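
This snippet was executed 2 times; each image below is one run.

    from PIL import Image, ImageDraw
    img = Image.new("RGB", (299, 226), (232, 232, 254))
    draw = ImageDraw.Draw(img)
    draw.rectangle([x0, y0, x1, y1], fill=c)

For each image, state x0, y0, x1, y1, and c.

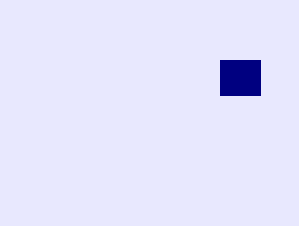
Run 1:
x0 = 220; y0 = 60; x1 = 260; y1 = 95; c = 'navy'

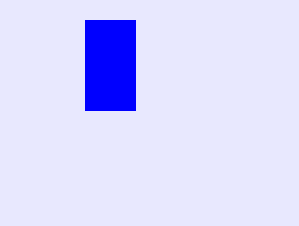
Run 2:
x0 = 85; y0 = 20; x1 = 135; y1 = 110; c = 'blue'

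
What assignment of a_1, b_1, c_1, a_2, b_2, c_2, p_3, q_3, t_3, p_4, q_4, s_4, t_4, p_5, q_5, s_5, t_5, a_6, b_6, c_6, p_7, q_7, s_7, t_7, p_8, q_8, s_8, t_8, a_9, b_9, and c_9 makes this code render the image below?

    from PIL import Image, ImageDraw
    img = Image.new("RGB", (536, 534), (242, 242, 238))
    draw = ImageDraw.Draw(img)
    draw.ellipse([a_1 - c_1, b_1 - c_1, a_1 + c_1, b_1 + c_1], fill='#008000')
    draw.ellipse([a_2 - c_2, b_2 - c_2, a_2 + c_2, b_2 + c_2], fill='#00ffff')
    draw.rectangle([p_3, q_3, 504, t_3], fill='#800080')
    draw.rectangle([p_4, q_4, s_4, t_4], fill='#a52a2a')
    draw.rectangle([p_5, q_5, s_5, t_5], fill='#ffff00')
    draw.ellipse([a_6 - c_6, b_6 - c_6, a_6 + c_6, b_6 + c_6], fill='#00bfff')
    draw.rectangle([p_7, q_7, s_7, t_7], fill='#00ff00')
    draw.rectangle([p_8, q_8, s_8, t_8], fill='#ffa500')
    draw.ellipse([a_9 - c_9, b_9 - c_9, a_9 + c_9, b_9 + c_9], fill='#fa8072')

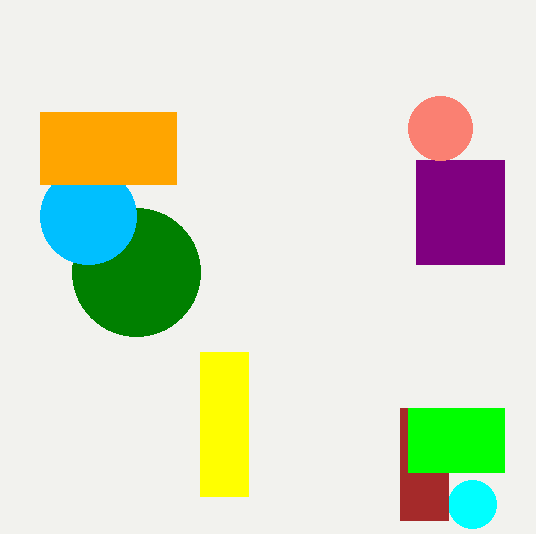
a_1 = 136, b_1 = 272, c_1 = 64, a_2 = 472, b_2 = 504, c_2 = 24, p_3 = 416, q_3 = 160, t_3 = 264, p_4 = 400, q_4 = 408, s_4 = 448, t_4 = 520, p_5 = 200, q_5 = 352, s_5 = 248, t_5 = 496, a_6 = 88, b_6 = 216, c_6 = 48, p_7 = 408, q_7 = 408, s_7 = 504, t_7 = 472, p_8 = 40, q_8 = 112, s_8 = 176, t_8 = 184, a_9 = 440, b_9 = 128, c_9 = 32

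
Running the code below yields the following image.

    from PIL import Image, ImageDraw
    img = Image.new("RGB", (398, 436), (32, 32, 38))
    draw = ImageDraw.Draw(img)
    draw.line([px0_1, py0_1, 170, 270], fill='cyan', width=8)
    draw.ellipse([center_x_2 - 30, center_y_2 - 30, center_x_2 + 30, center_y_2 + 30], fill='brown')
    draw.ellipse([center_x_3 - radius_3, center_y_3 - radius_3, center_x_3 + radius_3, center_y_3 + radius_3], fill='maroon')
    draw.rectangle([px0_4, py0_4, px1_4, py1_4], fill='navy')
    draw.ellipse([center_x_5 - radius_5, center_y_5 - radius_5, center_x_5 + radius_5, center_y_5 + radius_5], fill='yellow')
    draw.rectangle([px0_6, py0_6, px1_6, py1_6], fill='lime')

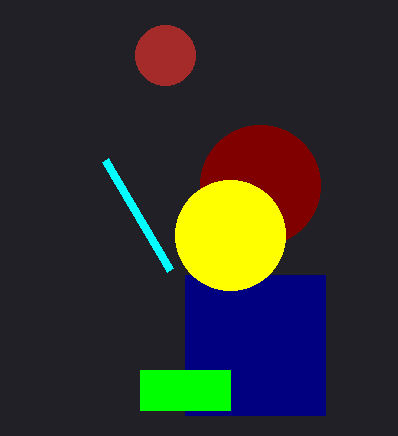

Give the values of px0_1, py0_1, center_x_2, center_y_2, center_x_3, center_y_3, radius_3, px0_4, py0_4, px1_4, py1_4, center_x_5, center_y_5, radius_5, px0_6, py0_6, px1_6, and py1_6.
px0_1 = 105, py0_1 = 160, center_x_2 = 165, center_y_2 = 55, center_x_3 = 260, center_y_3 = 185, radius_3 = 60, px0_4 = 185, py0_4 = 275, px1_4 = 325, py1_4 = 415, center_x_5 = 230, center_y_5 = 235, radius_5 = 55, px0_6 = 140, py0_6 = 370, px1_6 = 230, py1_6 = 410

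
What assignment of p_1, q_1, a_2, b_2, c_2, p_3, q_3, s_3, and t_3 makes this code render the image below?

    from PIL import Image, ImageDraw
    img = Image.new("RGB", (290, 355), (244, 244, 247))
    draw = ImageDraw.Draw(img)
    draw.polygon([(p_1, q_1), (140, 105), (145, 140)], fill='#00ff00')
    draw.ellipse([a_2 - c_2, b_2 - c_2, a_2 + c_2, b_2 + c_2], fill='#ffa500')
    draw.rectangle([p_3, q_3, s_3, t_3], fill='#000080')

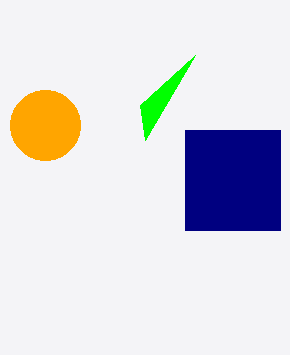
p_1 = 195, q_1 = 55, a_2 = 45, b_2 = 125, c_2 = 35, p_3 = 185, q_3 = 130, s_3 = 280, t_3 = 230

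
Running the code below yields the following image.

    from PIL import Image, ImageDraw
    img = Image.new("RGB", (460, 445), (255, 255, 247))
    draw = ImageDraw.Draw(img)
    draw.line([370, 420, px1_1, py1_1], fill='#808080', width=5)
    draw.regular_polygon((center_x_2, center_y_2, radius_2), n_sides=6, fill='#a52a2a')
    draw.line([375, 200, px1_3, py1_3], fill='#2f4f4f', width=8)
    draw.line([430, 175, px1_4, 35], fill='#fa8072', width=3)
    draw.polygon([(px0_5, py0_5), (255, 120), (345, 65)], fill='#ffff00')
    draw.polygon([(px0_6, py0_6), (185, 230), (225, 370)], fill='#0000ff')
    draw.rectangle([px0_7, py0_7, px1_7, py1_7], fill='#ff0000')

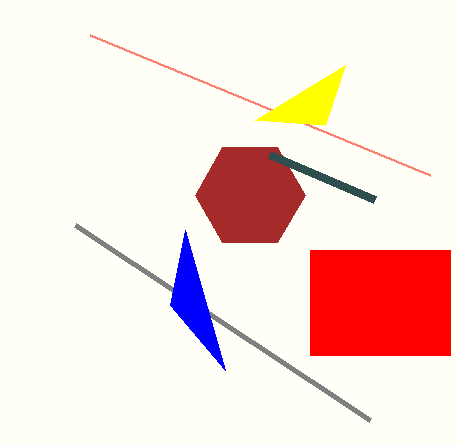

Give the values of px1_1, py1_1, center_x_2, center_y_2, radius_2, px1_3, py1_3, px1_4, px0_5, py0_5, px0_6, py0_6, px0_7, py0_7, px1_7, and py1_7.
px1_1 = 75; py1_1 = 225; center_x_2 = 250; center_y_2 = 195; radius_2 = 55; px1_3 = 270; py1_3 = 155; px1_4 = 90; px0_5 = 325; py0_5 = 125; px0_6 = 170; py0_6 = 305; px0_7 = 310; py0_7 = 250; px1_7 = 450; py1_7 = 355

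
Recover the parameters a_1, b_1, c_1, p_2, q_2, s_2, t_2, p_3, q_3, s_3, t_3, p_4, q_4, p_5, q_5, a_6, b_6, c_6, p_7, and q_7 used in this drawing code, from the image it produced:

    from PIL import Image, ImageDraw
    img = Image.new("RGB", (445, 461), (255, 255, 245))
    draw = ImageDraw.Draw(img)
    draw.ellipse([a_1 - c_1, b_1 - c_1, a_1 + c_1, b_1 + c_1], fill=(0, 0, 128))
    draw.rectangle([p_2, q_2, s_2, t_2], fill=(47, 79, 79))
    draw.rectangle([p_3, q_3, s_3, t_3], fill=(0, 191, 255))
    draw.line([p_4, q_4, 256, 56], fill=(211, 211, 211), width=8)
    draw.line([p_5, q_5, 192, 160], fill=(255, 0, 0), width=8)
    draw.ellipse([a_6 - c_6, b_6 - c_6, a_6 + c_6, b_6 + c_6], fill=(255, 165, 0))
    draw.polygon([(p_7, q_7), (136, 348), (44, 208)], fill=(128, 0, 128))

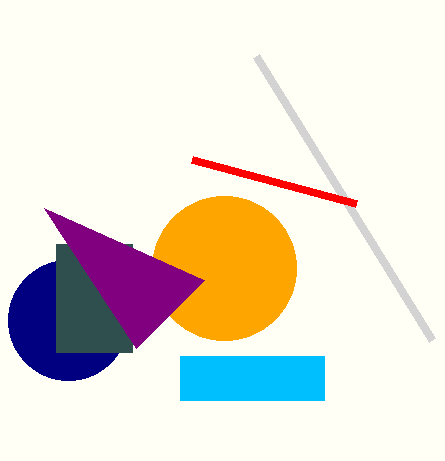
a_1 = 68; b_1 = 320; c_1 = 60; p_2 = 56; q_2 = 244; s_2 = 132; t_2 = 352; p_3 = 180; q_3 = 356; s_3 = 324; t_3 = 400; p_4 = 432; q_4 = 340; p_5 = 356; q_5 = 204; a_6 = 224; b_6 = 268; c_6 = 72; p_7 = 204; q_7 = 280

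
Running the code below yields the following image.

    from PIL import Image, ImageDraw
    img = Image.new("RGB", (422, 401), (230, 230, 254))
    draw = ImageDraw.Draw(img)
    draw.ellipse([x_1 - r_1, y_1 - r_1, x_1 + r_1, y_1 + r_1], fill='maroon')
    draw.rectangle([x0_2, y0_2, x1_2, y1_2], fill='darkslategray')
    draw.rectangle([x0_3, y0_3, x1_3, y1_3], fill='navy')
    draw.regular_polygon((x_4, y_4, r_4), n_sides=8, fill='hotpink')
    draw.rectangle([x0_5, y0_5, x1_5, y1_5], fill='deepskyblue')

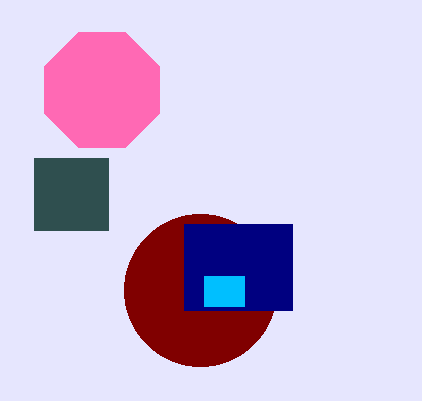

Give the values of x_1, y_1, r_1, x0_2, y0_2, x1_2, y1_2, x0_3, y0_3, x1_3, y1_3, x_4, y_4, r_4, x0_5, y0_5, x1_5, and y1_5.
x_1 = 200, y_1 = 290, r_1 = 76, x0_2 = 34, y0_2 = 158, x1_2 = 108, y1_2 = 230, x0_3 = 184, y0_3 = 224, x1_3 = 292, y1_3 = 310, x_4 = 102, y_4 = 90, r_4 = 62, x0_5 = 204, y0_5 = 276, x1_5 = 244, y1_5 = 306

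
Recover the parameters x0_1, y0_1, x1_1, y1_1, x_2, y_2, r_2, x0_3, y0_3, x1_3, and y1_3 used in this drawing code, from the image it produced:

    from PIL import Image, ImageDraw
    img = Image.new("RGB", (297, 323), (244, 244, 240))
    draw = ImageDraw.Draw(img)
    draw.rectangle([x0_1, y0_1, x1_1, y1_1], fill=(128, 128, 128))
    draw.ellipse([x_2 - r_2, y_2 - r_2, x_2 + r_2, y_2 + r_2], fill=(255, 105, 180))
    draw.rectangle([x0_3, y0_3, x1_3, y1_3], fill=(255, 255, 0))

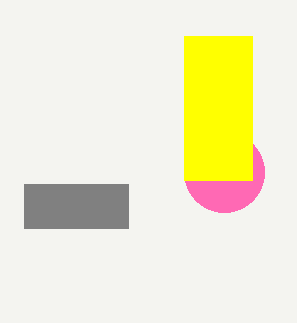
x0_1 = 24, y0_1 = 184, x1_1 = 128, y1_1 = 228, x_2 = 224, y_2 = 172, r_2 = 40, x0_3 = 184, y0_3 = 36, x1_3 = 252, y1_3 = 180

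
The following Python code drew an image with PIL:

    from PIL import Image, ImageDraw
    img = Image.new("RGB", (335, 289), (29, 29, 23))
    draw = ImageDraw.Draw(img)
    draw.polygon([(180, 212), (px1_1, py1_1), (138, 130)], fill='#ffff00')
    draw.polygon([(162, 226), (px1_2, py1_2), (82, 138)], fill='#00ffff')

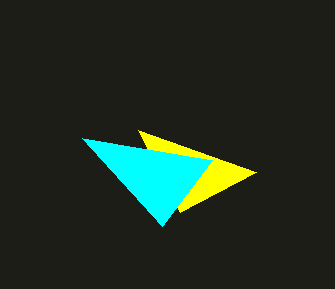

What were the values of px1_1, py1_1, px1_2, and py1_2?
px1_1 = 256
py1_1 = 172
px1_2 = 212
py1_2 = 160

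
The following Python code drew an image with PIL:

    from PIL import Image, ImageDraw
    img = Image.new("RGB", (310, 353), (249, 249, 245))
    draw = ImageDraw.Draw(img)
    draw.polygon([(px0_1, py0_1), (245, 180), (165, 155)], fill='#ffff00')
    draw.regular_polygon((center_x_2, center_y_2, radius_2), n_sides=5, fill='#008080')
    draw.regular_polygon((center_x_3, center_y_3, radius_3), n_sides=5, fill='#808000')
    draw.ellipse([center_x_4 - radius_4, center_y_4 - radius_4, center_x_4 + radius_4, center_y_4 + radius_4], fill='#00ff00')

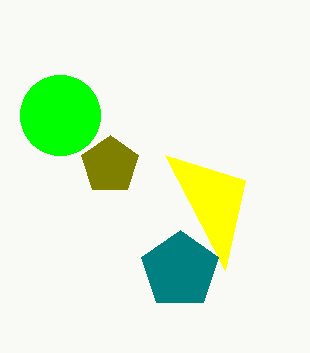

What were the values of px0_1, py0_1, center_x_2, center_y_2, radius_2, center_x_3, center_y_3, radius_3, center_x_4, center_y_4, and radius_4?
px0_1 = 225; py0_1 = 270; center_x_2 = 180; center_y_2 = 270; radius_2 = 40; center_x_3 = 110; center_y_3 = 165; radius_3 = 30; center_x_4 = 60; center_y_4 = 115; radius_4 = 40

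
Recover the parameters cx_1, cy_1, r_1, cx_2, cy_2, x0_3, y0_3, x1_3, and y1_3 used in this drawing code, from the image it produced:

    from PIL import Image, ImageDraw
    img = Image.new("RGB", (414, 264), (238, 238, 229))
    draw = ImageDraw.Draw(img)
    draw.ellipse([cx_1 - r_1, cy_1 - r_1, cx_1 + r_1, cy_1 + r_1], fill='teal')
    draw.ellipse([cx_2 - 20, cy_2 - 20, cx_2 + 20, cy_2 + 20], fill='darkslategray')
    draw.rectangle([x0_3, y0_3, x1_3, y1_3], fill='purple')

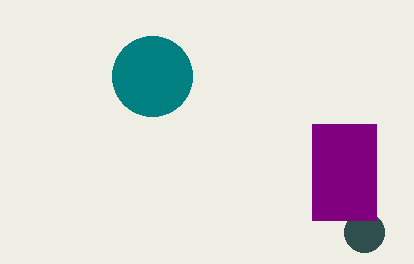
cx_1 = 152; cy_1 = 76; r_1 = 40; cx_2 = 364; cy_2 = 232; x0_3 = 312; y0_3 = 124; x1_3 = 376; y1_3 = 220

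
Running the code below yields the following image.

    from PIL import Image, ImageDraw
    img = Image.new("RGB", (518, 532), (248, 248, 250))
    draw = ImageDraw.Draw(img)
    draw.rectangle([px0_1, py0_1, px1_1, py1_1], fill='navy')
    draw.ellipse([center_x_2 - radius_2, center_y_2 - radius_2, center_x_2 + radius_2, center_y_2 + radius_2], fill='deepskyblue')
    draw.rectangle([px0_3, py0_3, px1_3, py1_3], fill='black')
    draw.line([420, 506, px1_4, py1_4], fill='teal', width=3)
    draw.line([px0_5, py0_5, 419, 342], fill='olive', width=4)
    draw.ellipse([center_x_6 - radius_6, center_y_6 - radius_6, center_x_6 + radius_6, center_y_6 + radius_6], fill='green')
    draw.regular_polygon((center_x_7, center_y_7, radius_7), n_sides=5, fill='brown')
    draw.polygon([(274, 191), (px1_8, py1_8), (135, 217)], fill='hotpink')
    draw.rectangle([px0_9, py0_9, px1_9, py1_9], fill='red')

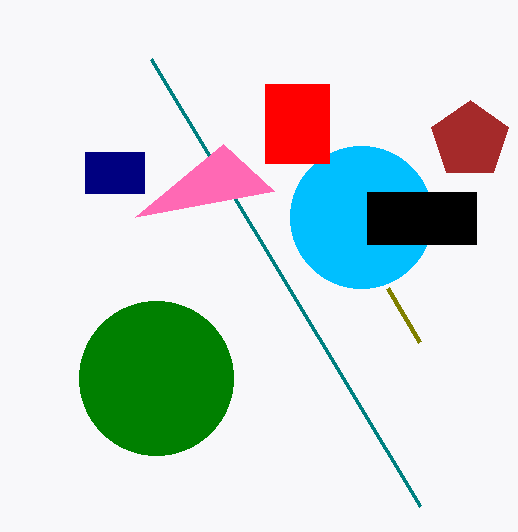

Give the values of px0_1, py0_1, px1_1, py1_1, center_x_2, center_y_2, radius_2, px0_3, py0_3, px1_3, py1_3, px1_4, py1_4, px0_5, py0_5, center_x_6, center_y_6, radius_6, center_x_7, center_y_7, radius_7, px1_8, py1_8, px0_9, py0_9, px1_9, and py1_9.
px0_1 = 85
py0_1 = 152
px1_1 = 144
py1_1 = 193
center_x_2 = 361
center_y_2 = 217
radius_2 = 71
px0_3 = 367
py0_3 = 192
px1_3 = 476
py1_3 = 244
px1_4 = 151
py1_4 = 59
px0_5 = 387
py0_5 = 288
center_x_6 = 156
center_y_6 = 378
radius_6 = 77
center_x_7 = 470
center_y_7 = 140
radius_7 = 40
px1_8 = 223
py1_8 = 144
px0_9 = 265
py0_9 = 84
px1_9 = 329
py1_9 = 163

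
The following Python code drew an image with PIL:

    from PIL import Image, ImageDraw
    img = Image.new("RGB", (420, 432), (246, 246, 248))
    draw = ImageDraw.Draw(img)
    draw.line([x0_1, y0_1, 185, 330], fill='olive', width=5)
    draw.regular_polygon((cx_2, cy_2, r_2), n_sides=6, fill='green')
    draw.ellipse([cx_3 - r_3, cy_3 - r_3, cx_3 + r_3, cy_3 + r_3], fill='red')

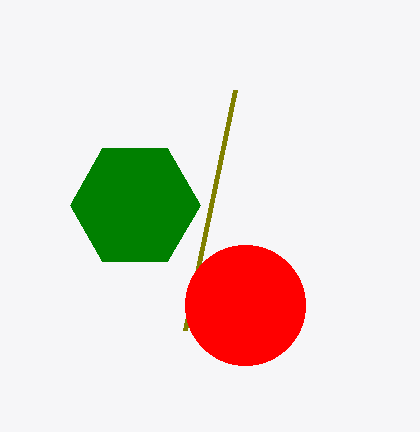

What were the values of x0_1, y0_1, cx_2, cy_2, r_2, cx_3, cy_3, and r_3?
x0_1 = 235, y0_1 = 90, cx_2 = 135, cy_2 = 205, r_2 = 65, cx_3 = 245, cy_3 = 305, r_3 = 60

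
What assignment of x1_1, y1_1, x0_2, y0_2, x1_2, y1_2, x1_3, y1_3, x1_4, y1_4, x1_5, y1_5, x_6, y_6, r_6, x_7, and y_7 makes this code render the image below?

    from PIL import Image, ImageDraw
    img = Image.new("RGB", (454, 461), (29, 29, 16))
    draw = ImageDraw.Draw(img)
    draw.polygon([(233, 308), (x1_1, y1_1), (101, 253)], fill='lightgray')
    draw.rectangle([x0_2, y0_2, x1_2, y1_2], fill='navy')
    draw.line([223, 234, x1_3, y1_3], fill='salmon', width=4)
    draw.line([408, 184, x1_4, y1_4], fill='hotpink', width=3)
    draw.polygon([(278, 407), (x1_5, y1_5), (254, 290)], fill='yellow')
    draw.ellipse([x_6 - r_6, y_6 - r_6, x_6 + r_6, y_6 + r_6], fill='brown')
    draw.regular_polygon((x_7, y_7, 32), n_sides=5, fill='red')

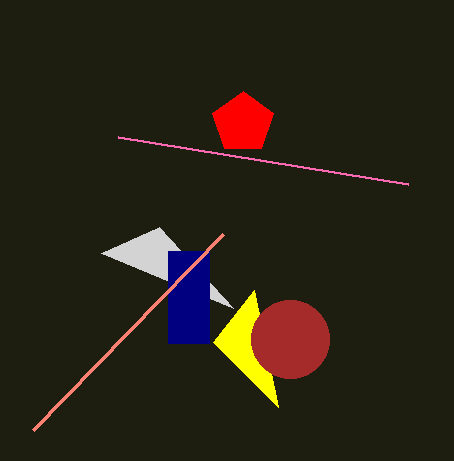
x1_1 = 159, y1_1 = 227, x0_2 = 168, y0_2 = 251, x1_2 = 209, y1_2 = 343, x1_3 = 33, y1_3 = 430, x1_4 = 118, y1_4 = 137, x1_5 = 213, y1_5 = 342, x_6 = 290, y_6 = 339, r_6 = 39, x_7 = 243, y_7 = 123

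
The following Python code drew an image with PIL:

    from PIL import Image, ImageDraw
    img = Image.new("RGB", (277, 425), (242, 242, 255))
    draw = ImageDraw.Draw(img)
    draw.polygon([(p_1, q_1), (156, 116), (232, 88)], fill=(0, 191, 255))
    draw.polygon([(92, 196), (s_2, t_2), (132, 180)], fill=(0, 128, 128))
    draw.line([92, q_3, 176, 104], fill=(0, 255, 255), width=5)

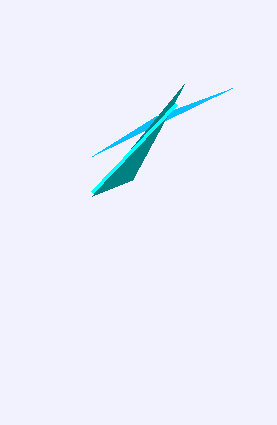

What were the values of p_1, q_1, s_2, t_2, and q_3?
p_1 = 92; q_1 = 156; s_2 = 184; t_2 = 84; q_3 = 192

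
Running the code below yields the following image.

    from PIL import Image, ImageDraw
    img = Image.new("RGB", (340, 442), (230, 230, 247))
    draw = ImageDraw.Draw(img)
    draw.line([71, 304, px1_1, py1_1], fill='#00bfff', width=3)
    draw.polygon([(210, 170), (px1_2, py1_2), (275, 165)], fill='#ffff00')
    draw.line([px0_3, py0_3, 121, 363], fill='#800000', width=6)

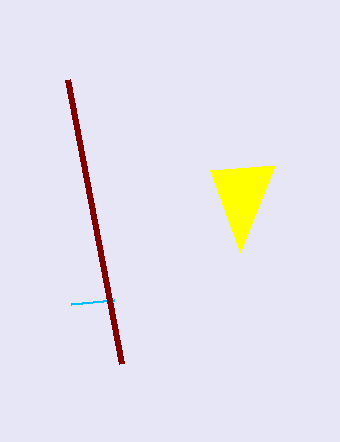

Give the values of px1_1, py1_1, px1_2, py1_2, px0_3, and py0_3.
px1_1 = 114; py1_1 = 300; px1_2 = 240; py1_2 = 252; px0_3 = 67; py0_3 = 79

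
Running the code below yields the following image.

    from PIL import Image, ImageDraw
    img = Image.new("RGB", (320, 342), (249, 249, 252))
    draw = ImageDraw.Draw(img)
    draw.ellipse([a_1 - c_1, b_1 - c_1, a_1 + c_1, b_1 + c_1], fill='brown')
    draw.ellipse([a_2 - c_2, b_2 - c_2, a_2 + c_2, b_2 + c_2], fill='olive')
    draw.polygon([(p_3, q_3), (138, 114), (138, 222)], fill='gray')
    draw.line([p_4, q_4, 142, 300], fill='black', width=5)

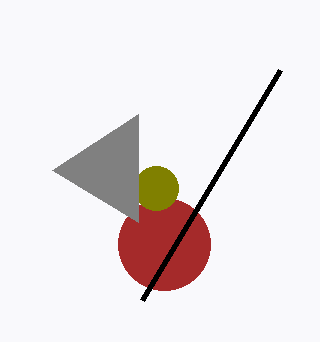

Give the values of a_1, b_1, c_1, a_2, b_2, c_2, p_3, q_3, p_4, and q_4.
a_1 = 164
b_1 = 244
c_1 = 46
a_2 = 156
b_2 = 188
c_2 = 22
p_3 = 52
q_3 = 170
p_4 = 280
q_4 = 70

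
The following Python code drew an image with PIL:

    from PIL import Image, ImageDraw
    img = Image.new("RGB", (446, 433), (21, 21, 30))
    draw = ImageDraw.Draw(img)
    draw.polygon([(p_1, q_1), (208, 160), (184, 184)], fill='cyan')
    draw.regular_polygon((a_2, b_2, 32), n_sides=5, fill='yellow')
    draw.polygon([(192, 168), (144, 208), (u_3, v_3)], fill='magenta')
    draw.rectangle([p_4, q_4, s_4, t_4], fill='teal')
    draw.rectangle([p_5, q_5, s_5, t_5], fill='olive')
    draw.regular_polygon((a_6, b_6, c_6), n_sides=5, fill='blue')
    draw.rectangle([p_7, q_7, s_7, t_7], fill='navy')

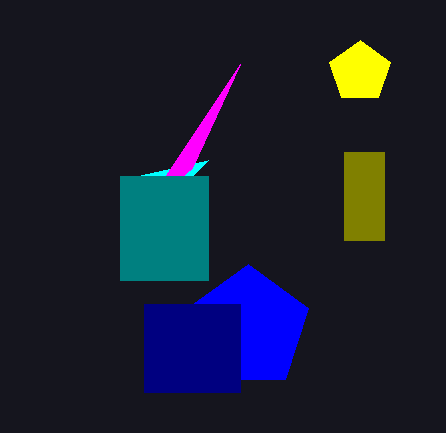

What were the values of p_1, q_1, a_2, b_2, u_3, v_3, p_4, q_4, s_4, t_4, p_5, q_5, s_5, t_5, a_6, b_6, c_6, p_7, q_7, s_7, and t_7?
p_1 = 136
q_1 = 176
a_2 = 360
b_2 = 72
u_3 = 240
v_3 = 64
p_4 = 120
q_4 = 176
s_4 = 208
t_4 = 280
p_5 = 344
q_5 = 152
s_5 = 384
t_5 = 240
a_6 = 248
b_6 = 328
c_6 = 64
p_7 = 144
q_7 = 304
s_7 = 240
t_7 = 392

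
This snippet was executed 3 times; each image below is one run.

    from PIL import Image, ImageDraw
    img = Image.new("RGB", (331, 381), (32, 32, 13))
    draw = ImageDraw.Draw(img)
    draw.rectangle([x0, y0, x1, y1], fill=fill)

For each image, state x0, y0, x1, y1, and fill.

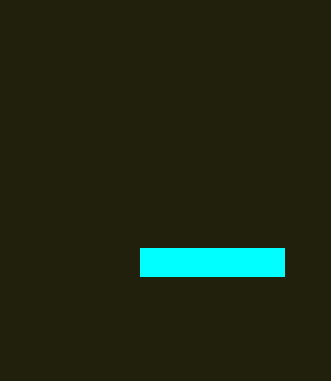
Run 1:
x0 = 140, y0 = 248, x1 = 284, y1 = 276, fill = 'cyan'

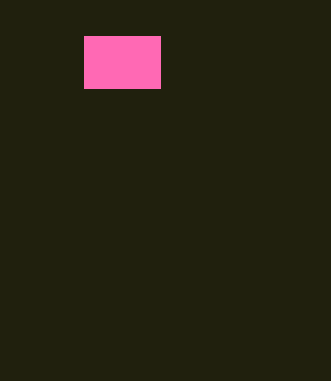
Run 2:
x0 = 84; y0 = 36; x1 = 160; y1 = 88; fill = 'hotpink'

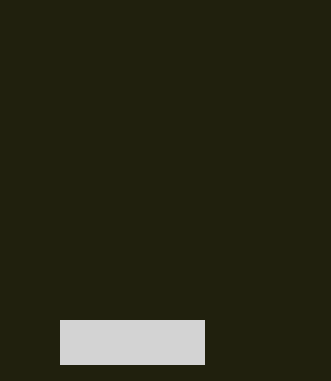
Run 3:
x0 = 60; y0 = 320; x1 = 204; y1 = 364; fill = 'lightgray'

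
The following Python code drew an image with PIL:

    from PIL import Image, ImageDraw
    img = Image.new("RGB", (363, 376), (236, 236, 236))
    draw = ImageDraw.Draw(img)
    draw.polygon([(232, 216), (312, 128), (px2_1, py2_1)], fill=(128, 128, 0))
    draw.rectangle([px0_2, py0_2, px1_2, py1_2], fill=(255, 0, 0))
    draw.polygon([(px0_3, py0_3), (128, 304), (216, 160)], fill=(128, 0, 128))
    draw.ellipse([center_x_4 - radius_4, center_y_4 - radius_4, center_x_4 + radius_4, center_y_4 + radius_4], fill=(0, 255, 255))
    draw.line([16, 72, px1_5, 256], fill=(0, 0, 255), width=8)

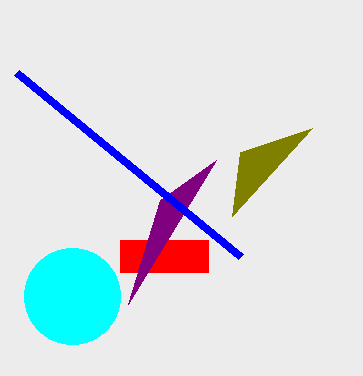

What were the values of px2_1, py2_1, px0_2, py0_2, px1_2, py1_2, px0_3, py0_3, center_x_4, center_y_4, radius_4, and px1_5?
px2_1 = 240, py2_1 = 152, px0_2 = 120, py0_2 = 240, px1_2 = 208, py1_2 = 272, px0_3 = 160, py0_3 = 200, center_x_4 = 72, center_y_4 = 296, radius_4 = 48, px1_5 = 240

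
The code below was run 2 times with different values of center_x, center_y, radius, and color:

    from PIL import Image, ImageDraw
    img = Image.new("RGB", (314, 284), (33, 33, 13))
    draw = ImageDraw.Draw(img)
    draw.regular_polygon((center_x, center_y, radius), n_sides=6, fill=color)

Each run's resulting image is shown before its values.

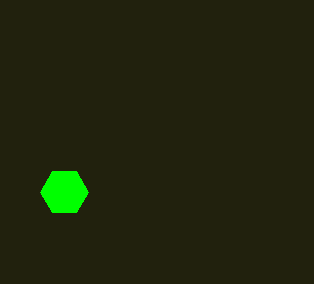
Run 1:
center_x = 64
center_y = 192
radius = 24
color = 'lime'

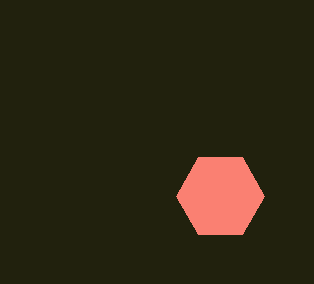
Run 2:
center_x = 220, center_y = 196, radius = 44, color = 'salmon'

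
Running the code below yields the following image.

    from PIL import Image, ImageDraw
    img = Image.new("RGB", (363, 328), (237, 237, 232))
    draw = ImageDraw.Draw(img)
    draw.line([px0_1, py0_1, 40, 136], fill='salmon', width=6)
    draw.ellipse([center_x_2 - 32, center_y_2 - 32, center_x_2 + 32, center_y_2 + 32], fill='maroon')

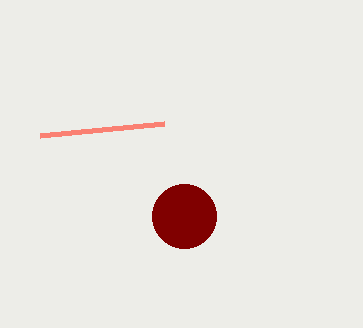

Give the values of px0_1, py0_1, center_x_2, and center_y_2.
px0_1 = 164, py0_1 = 124, center_x_2 = 184, center_y_2 = 216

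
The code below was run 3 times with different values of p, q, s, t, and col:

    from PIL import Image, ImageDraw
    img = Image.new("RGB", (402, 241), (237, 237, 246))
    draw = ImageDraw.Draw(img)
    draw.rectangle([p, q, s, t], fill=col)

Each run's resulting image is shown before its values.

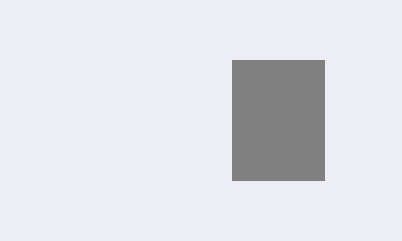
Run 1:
p = 232
q = 60
s = 324
t = 180
col = 'gray'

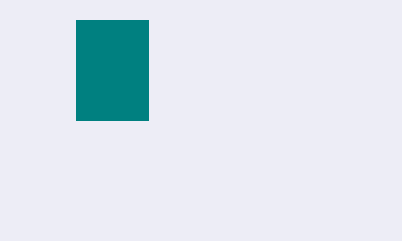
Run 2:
p = 76, q = 20, s = 148, t = 120, col = 'teal'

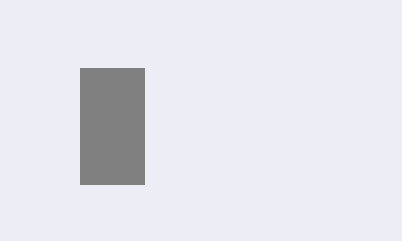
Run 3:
p = 80
q = 68
s = 144
t = 184
col = 'gray'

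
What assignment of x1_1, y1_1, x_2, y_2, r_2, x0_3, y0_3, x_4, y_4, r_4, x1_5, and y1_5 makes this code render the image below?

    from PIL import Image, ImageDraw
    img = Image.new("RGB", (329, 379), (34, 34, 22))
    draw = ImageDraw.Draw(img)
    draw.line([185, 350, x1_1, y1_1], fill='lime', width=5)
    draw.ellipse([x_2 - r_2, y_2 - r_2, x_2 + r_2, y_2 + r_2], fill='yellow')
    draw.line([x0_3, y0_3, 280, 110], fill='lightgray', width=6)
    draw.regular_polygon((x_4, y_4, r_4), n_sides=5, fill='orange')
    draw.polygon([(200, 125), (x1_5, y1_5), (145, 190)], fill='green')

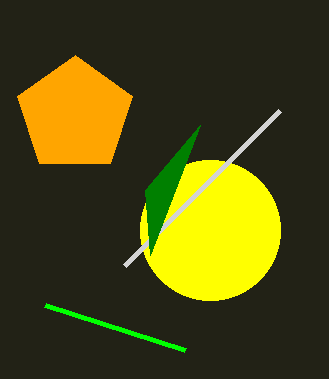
x1_1 = 45, y1_1 = 305, x_2 = 210, y_2 = 230, r_2 = 70, x0_3 = 125, y0_3 = 265, x_4 = 75, y_4 = 115, r_4 = 60, x1_5 = 150, y1_5 = 255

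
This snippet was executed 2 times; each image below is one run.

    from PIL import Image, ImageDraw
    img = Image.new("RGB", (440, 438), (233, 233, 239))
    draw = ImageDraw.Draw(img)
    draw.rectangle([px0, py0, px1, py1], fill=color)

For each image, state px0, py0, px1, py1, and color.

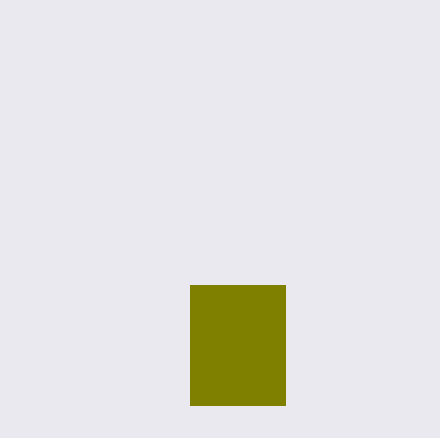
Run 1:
px0 = 190, py0 = 285, px1 = 285, py1 = 405, color = 'olive'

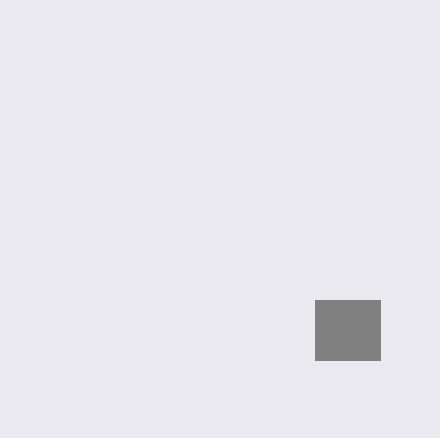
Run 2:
px0 = 315; py0 = 300; px1 = 380; py1 = 360; color = 'gray'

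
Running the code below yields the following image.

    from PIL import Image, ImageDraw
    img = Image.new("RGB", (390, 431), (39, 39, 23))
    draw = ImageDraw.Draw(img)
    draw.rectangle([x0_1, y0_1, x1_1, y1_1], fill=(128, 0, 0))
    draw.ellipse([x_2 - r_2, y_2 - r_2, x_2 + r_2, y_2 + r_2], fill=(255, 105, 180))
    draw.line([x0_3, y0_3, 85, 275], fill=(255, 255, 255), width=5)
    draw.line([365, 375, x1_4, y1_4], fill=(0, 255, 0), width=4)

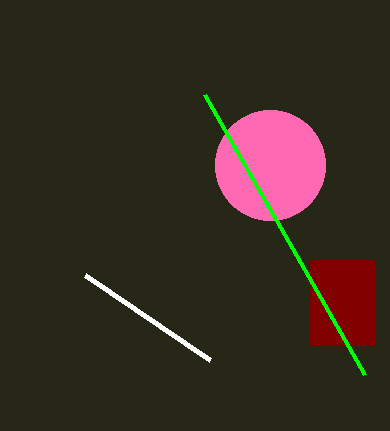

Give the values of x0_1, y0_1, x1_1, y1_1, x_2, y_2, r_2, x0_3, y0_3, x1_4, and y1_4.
x0_1 = 310, y0_1 = 260, x1_1 = 375, y1_1 = 345, x_2 = 270, y_2 = 165, r_2 = 55, x0_3 = 210, y0_3 = 360, x1_4 = 205, y1_4 = 95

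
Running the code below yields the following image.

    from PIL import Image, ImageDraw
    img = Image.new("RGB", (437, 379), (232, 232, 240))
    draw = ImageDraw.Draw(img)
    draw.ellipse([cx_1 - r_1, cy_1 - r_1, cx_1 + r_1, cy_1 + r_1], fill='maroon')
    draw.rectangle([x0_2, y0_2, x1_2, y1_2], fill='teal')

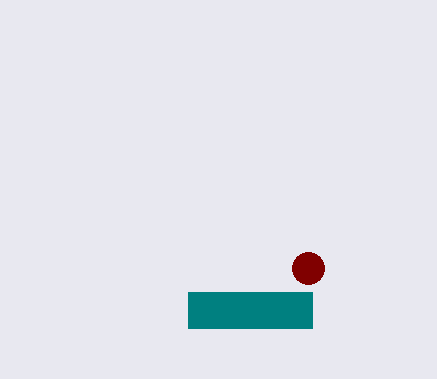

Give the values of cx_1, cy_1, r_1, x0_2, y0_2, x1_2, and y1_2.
cx_1 = 308, cy_1 = 268, r_1 = 16, x0_2 = 188, y0_2 = 292, x1_2 = 312, y1_2 = 328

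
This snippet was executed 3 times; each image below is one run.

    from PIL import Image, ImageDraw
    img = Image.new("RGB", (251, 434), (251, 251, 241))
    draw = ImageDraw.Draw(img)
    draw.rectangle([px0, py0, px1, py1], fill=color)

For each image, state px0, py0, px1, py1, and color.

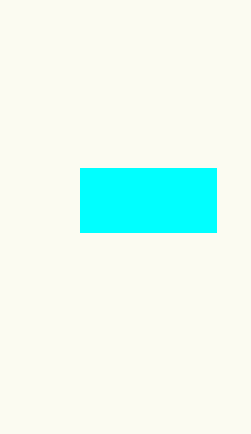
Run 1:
px0 = 80; py0 = 168; px1 = 216; py1 = 232; color = 'cyan'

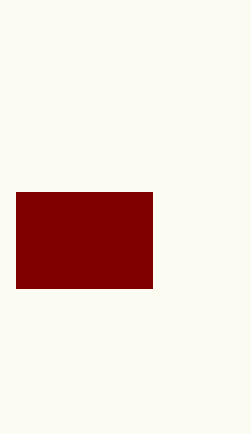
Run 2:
px0 = 16; py0 = 192; px1 = 152; py1 = 288; color = 'maroon'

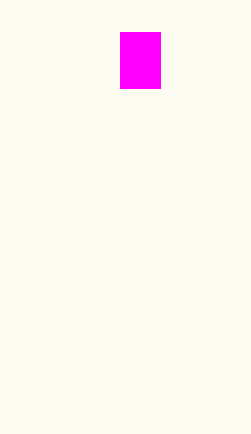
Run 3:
px0 = 120, py0 = 32, px1 = 160, py1 = 88, color = 'magenta'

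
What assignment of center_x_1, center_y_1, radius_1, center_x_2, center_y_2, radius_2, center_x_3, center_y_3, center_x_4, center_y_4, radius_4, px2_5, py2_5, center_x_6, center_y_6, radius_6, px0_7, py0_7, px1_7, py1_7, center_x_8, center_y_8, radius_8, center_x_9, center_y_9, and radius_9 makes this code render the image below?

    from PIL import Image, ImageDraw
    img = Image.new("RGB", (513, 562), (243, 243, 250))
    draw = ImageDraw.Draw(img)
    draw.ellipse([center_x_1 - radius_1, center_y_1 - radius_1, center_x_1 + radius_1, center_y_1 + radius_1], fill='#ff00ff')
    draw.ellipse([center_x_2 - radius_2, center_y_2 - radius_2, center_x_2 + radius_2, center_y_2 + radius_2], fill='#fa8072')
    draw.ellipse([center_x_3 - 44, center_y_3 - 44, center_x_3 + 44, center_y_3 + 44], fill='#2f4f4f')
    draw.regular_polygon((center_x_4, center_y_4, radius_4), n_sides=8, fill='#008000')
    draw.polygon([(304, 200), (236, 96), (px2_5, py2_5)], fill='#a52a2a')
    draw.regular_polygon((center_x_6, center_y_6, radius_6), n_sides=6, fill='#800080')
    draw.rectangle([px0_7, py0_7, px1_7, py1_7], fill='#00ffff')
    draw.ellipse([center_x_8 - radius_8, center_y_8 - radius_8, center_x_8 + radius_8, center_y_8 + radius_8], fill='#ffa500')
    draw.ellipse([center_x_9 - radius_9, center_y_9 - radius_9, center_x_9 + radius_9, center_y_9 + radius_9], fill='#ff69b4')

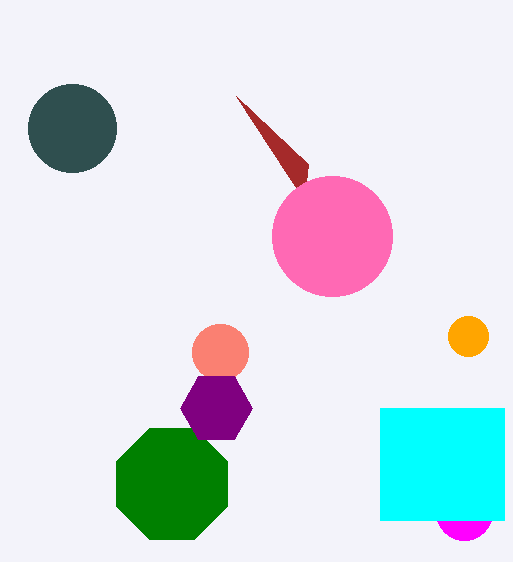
center_x_1 = 464, center_y_1 = 512, radius_1 = 28, center_x_2 = 220, center_y_2 = 352, radius_2 = 28, center_x_3 = 72, center_y_3 = 128, center_x_4 = 172, center_y_4 = 484, radius_4 = 60, px2_5 = 308, py2_5 = 164, center_x_6 = 216, center_y_6 = 408, radius_6 = 36, px0_7 = 380, py0_7 = 408, px1_7 = 504, py1_7 = 520, center_x_8 = 468, center_y_8 = 336, radius_8 = 20, center_x_9 = 332, center_y_9 = 236, radius_9 = 60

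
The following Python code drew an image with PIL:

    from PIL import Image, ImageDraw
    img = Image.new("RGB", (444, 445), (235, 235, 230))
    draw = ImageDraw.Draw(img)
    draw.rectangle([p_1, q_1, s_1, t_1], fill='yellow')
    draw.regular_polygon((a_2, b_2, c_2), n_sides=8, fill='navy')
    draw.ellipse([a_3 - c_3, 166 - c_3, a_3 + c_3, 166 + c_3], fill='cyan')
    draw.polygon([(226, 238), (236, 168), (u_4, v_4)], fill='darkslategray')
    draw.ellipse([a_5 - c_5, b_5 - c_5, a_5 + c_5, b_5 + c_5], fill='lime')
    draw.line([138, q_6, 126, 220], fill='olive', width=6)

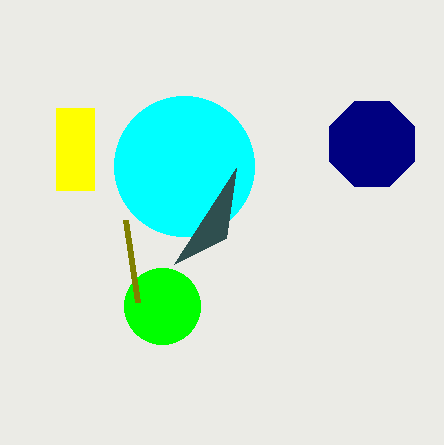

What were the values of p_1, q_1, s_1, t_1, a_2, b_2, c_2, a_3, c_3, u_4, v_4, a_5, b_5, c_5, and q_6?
p_1 = 56, q_1 = 108, s_1 = 94, t_1 = 190, a_2 = 372, b_2 = 144, c_2 = 46, a_3 = 184, c_3 = 70, u_4 = 174, v_4 = 264, a_5 = 162, b_5 = 306, c_5 = 38, q_6 = 302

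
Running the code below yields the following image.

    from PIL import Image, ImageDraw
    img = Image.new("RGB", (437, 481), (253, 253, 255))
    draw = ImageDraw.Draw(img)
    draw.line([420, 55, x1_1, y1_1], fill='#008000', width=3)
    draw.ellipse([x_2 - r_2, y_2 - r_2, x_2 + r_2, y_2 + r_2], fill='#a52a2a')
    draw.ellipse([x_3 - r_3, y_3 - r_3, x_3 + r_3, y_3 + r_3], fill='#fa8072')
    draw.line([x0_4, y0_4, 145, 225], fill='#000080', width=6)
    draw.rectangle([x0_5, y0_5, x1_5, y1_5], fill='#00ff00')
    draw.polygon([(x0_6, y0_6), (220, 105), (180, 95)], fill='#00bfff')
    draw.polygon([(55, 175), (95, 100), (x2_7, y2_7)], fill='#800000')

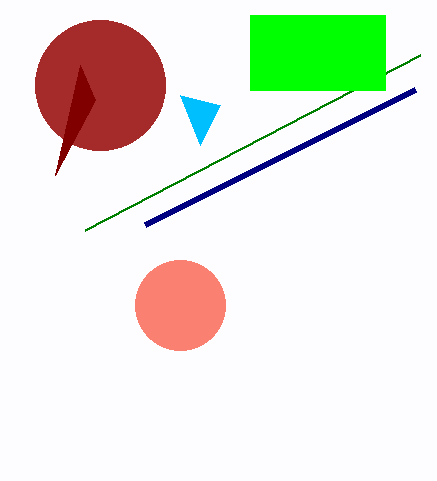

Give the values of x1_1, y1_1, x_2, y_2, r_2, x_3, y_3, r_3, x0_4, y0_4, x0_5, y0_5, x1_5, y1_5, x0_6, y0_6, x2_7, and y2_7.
x1_1 = 85; y1_1 = 230; x_2 = 100; y_2 = 85; r_2 = 65; x_3 = 180; y_3 = 305; r_3 = 45; x0_4 = 415; y0_4 = 90; x0_5 = 250; y0_5 = 15; x1_5 = 385; y1_5 = 90; x0_6 = 200; y0_6 = 145; x2_7 = 80; y2_7 = 65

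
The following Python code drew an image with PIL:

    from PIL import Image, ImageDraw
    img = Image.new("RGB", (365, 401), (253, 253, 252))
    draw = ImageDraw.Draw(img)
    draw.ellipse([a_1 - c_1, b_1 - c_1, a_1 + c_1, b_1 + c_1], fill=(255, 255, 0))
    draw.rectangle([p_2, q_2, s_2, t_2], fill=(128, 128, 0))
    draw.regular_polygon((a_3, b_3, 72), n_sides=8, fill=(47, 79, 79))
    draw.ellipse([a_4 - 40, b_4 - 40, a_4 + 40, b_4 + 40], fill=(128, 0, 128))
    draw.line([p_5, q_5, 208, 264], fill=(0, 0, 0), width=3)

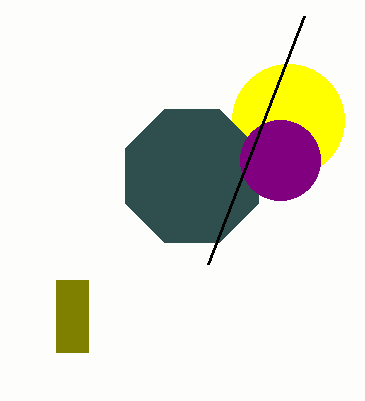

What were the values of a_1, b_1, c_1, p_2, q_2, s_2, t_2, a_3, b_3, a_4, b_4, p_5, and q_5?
a_1 = 288; b_1 = 120; c_1 = 56; p_2 = 56; q_2 = 280; s_2 = 88; t_2 = 352; a_3 = 192; b_3 = 176; a_4 = 280; b_4 = 160; p_5 = 304; q_5 = 16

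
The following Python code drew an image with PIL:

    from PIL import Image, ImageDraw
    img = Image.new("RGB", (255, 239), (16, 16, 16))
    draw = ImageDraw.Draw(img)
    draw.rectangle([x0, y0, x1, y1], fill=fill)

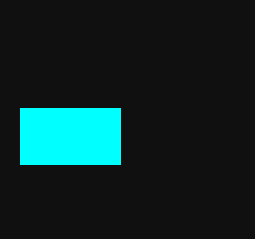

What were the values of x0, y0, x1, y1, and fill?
x0 = 20
y0 = 108
x1 = 120
y1 = 164
fill = 'cyan'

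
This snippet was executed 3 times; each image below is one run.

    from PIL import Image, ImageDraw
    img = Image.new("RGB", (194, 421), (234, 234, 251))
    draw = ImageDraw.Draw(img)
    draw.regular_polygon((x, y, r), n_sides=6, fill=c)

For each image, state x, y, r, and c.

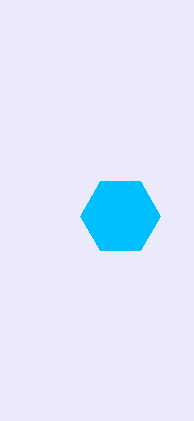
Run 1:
x = 120, y = 216, r = 40, c = 'deepskyblue'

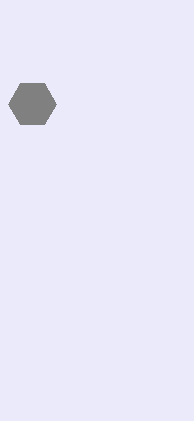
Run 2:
x = 32, y = 104, r = 24, c = 'gray'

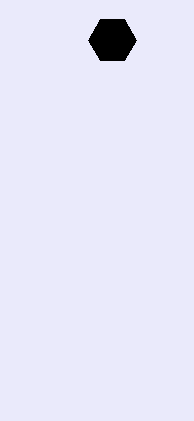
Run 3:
x = 112, y = 40, r = 24, c = 'black'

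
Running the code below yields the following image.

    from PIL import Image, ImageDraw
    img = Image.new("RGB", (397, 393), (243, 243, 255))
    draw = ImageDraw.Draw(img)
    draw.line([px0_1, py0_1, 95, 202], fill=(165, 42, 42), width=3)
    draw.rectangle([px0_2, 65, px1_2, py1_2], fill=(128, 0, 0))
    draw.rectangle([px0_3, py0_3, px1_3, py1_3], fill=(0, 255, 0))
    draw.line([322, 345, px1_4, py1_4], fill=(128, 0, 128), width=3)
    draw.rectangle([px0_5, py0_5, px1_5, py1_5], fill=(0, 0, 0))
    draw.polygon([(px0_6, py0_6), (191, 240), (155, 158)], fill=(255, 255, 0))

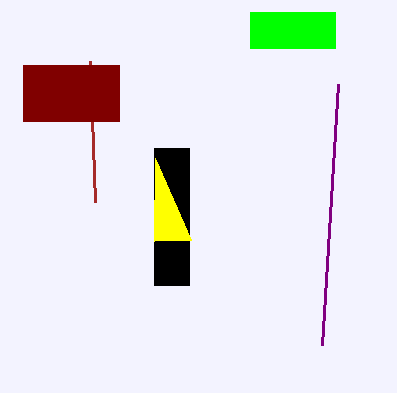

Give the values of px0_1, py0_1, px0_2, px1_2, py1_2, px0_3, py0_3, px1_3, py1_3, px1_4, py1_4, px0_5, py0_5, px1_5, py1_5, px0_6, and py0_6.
px0_1 = 90
py0_1 = 61
px0_2 = 23
px1_2 = 119
py1_2 = 121
px0_3 = 250
py0_3 = 12
px1_3 = 335
py1_3 = 48
px1_4 = 338
py1_4 = 84
px0_5 = 154
py0_5 = 148
px1_5 = 189
py1_5 = 285
px0_6 = 154
py0_6 = 241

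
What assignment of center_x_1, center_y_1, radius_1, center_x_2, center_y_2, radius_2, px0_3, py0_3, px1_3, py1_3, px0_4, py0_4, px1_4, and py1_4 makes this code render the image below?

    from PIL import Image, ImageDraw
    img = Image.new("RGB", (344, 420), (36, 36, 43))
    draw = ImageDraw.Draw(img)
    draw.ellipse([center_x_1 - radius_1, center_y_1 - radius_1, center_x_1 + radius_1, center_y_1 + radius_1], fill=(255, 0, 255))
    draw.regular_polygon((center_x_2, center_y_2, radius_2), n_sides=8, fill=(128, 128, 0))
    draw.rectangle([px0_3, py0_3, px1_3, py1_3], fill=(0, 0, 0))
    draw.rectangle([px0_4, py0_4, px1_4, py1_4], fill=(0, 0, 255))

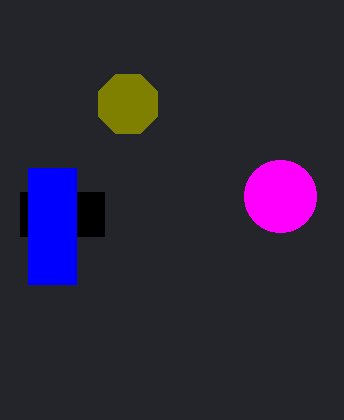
center_x_1 = 280, center_y_1 = 196, radius_1 = 36, center_x_2 = 128, center_y_2 = 104, radius_2 = 32, px0_3 = 20, py0_3 = 192, px1_3 = 104, py1_3 = 236, px0_4 = 28, py0_4 = 168, px1_4 = 76, py1_4 = 284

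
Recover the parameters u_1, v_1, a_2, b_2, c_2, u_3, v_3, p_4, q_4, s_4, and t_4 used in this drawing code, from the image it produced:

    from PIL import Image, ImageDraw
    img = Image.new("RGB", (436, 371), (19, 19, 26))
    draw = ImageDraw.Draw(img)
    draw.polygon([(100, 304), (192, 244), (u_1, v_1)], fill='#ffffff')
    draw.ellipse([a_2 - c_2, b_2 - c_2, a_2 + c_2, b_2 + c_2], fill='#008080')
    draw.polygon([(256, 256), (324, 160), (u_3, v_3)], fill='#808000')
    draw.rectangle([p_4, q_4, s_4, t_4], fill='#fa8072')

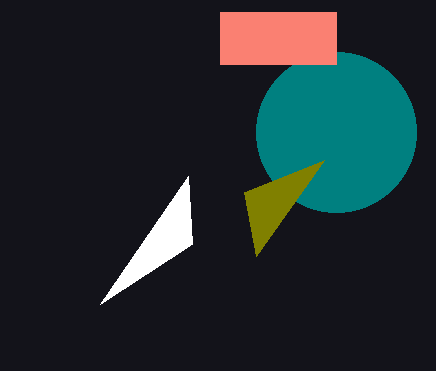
u_1 = 188; v_1 = 176; a_2 = 336; b_2 = 132; c_2 = 80; u_3 = 244; v_3 = 192; p_4 = 220; q_4 = 12; s_4 = 336; t_4 = 64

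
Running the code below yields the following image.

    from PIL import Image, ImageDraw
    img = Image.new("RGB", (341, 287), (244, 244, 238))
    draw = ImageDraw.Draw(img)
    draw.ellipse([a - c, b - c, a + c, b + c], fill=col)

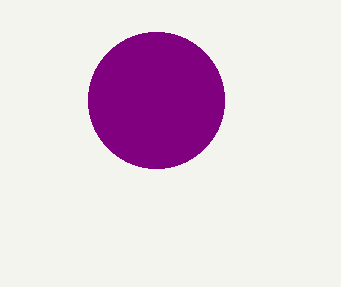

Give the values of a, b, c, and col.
a = 156; b = 100; c = 68; col = 'purple'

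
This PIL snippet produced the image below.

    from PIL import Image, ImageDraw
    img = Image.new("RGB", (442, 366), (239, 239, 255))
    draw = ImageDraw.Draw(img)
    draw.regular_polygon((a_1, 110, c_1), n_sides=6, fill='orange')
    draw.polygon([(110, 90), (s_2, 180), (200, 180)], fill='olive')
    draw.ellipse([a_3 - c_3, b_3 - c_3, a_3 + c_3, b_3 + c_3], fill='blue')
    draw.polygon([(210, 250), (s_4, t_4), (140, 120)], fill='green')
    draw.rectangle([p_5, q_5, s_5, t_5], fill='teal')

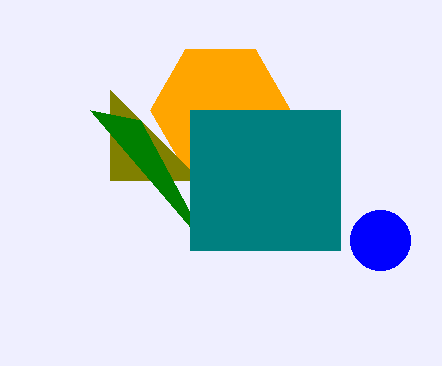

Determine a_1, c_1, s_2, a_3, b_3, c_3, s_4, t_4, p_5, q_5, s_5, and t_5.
a_1 = 220; c_1 = 70; s_2 = 110; a_3 = 380; b_3 = 240; c_3 = 30; s_4 = 90; t_4 = 110; p_5 = 190; q_5 = 110; s_5 = 340; t_5 = 250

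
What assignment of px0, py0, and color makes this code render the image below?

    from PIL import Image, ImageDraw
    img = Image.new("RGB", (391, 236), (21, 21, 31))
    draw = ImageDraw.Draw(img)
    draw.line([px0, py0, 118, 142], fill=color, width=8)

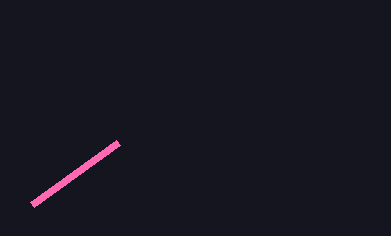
px0 = 32
py0 = 204
color = 'hotpink'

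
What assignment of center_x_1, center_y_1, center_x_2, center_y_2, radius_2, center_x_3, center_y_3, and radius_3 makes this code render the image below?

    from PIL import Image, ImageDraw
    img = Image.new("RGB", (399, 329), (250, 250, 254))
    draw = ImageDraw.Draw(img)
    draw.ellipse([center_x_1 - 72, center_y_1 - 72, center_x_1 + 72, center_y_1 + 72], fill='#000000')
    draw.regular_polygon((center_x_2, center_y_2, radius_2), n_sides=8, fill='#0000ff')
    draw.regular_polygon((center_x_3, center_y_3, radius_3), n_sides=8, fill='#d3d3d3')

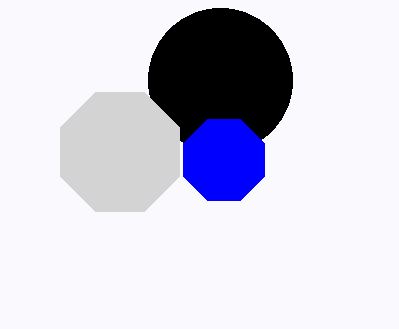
center_x_1 = 220; center_y_1 = 80; center_x_2 = 224; center_y_2 = 160; radius_2 = 44; center_x_3 = 120; center_y_3 = 152; radius_3 = 64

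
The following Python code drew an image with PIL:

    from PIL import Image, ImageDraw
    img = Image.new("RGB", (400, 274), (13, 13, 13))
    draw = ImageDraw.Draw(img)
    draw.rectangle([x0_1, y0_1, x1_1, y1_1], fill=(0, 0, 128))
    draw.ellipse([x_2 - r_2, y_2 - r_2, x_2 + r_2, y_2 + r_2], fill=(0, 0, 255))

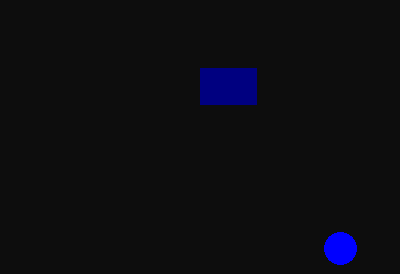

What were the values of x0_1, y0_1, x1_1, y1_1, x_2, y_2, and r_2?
x0_1 = 200, y0_1 = 68, x1_1 = 256, y1_1 = 104, x_2 = 340, y_2 = 248, r_2 = 16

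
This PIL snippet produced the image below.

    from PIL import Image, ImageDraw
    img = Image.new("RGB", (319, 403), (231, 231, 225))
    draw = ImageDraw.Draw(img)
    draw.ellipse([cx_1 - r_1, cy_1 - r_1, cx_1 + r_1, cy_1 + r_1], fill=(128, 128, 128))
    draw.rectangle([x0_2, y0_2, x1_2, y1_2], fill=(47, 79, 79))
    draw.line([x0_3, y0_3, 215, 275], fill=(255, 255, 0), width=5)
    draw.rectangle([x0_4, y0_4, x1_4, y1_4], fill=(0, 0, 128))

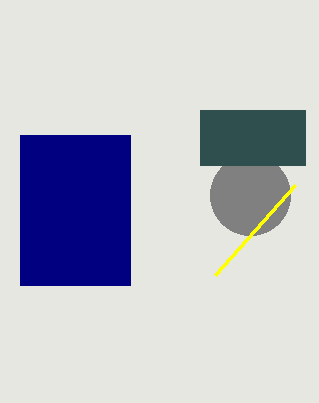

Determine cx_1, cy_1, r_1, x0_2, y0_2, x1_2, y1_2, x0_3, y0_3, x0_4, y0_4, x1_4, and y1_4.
cx_1 = 250, cy_1 = 195, r_1 = 40, x0_2 = 200, y0_2 = 110, x1_2 = 305, y1_2 = 165, x0_3 = 295, y0_3 = 185, x0_4 = 20, y0_4 = 135, x1_4 = 130, y1_4 = 285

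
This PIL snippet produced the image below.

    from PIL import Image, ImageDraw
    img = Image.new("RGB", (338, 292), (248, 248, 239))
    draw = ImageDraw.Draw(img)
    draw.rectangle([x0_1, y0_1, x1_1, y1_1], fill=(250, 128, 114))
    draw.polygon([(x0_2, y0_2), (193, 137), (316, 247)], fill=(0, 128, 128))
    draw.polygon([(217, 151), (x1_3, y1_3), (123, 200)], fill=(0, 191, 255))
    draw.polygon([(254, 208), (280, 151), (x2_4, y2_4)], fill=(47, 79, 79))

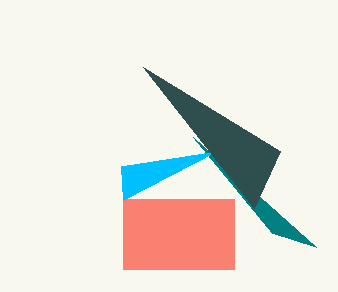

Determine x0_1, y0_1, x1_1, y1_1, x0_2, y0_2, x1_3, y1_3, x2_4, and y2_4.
x0_1 = 123
y0_1 = 199
x1_1 = 234
y1_1 = 269
x0_2 = 272
y0_2 = 233
x1_3 = 121
y1_3 = 166
x2_4 = 143
y2_4 = 67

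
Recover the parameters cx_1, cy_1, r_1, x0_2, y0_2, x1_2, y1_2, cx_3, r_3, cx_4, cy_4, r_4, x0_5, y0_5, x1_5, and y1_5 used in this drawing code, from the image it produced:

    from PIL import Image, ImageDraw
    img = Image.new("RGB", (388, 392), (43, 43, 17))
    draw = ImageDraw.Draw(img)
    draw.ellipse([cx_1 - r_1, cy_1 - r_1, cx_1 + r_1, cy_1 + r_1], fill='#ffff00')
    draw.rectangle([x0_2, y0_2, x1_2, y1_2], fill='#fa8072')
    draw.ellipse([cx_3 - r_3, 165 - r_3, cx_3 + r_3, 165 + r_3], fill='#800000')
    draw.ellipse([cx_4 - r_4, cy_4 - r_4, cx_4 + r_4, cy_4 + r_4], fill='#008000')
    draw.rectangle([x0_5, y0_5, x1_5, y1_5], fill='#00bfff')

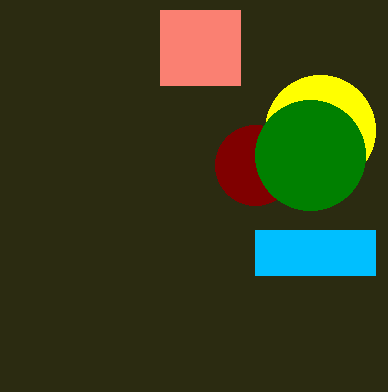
cx_1 = 320; cy_1 = 130; r_1 = 55; x0_2 = 160; y0_2 = 10; x1_2 = 240; y1_2 = 85; cx_3 = 255; r_3 = 40; cx_4 = 310; cy_4 = 155; r_4 = 55; x0_5 = 255; y0_5 = 230; x1_5 = 375; y1_5 = 275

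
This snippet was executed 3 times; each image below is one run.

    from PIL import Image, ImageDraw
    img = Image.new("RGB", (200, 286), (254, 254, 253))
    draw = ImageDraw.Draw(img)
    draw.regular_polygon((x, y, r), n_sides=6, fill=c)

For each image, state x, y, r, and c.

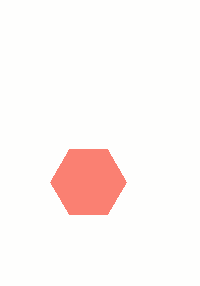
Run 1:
x = 88, y = 182, r = 38, c = 'salmon'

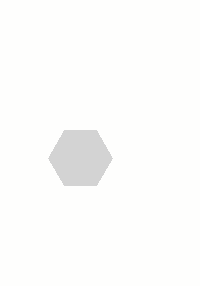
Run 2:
x = 80, y = 158, r = 32, c = 'lightgray'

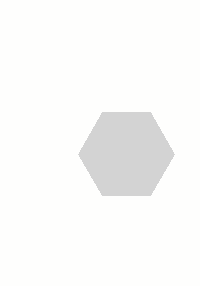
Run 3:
x = 126; y = 154; r = 48; c = 'lightgray'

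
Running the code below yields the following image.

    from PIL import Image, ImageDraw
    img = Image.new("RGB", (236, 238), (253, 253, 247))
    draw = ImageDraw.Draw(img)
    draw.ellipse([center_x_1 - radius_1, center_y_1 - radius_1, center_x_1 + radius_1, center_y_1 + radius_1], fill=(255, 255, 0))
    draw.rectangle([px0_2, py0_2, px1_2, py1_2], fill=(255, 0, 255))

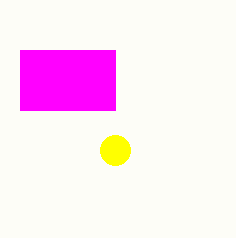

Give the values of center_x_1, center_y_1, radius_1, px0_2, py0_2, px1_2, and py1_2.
center_x_1 = 115
center_y_1 = 150
radius_1 = 15
px0_2 = 20
py0_2 = 50
px1_2 = 115
py1_2 = 110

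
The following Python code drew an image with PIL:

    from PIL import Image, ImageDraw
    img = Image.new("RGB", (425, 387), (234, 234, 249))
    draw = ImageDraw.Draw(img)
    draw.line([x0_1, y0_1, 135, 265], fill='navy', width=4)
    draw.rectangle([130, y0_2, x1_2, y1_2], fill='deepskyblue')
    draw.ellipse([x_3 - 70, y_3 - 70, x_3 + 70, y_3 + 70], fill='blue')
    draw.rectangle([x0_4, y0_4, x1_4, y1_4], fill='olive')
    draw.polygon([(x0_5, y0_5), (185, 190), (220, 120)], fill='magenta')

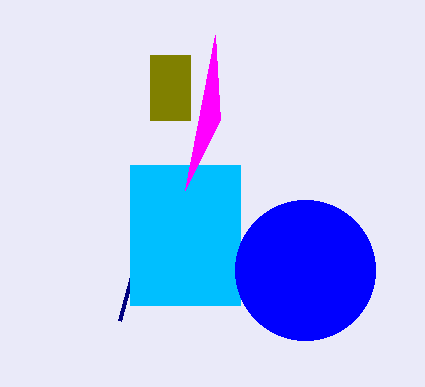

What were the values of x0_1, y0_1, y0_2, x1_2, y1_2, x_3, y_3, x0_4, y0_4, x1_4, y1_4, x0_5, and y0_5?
x0_1 = 120; y0_1 = 320; y0_2 = 165; x1_2 = 240; y1_2 = 305; x_3 = 305; y_3 = 270; x0_4 = 150; y0_4 = 55; x1_4 = 190; y1_4 = 120; x0_5 = 215; y0_5 = 35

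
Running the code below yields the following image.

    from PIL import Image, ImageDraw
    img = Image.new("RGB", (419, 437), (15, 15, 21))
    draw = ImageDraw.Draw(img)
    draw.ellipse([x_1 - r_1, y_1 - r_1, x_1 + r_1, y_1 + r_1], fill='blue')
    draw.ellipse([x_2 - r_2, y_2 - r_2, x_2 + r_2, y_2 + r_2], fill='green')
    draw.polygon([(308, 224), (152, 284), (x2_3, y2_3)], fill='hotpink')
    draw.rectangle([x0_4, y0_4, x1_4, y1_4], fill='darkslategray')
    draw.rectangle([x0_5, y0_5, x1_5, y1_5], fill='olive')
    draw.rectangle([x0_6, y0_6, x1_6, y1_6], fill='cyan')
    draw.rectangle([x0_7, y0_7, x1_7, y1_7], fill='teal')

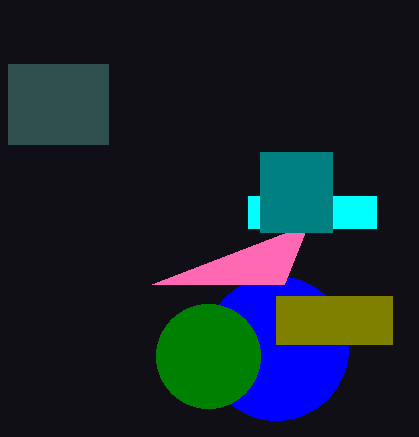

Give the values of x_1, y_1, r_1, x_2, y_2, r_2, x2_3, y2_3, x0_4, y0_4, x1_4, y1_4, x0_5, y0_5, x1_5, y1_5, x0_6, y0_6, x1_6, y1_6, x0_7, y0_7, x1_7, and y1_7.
x_1 = 276
y_1 = 348
r_1 = 72
x_2 = 208
y_2 = 356
r_2 = 52
x2_3 = 284
y2_3 = 284
x0_4 = 8
y0_4 = 64
x1_4 = 108
y1_4 = 144
x0_5 = 276
y0_5 = 296
x1_5 = 392
y1_5 = 344
x0_6 = 248
y0_6 = 196
x1_6 = 376
y1_6 = 228
x0_7 = 260
y0_7 = 152
x1_7 = 332
y1_7 = 232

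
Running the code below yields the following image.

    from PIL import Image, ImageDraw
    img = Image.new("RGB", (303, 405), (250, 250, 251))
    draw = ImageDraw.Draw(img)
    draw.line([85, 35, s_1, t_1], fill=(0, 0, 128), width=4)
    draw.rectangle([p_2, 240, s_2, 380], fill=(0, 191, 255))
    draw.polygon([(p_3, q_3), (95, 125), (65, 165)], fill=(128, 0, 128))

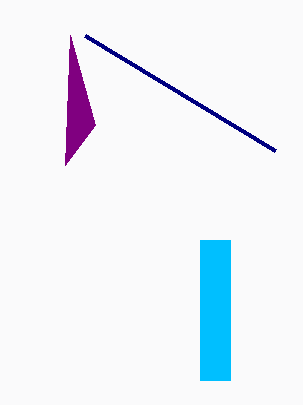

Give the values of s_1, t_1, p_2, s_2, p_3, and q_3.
s_1 = 275; t_1 = 150; p_2 = 200; s_2 = 230; p_3 = 70; q_3 = 35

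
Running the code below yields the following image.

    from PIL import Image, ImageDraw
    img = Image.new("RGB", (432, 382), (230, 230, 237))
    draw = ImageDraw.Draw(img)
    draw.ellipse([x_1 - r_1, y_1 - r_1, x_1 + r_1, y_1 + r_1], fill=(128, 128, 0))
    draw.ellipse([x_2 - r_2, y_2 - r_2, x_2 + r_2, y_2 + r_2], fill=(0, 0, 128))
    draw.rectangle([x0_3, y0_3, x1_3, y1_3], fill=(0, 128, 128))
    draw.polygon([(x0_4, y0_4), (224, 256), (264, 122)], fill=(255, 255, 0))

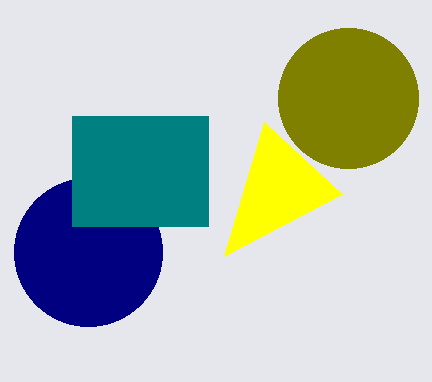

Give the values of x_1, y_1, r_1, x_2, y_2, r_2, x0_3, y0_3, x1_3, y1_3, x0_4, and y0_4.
x_1 = 348, y_1 = 98, r_1 = 70, x_2 = 88, y_2 = 252, r_2 = 74, x0_3 = 72, y0_3 = 116, x1_3 = 208, y1_3 = 226, x0_4 = 342, y0_4 = 194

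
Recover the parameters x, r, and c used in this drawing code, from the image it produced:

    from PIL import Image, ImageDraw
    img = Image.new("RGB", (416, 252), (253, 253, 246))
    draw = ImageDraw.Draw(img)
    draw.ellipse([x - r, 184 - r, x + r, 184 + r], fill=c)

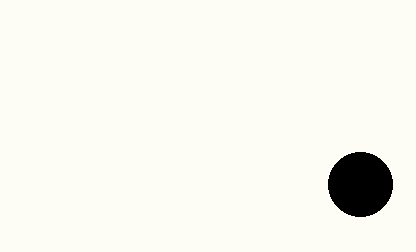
x = 360
r = 32
c = 'black'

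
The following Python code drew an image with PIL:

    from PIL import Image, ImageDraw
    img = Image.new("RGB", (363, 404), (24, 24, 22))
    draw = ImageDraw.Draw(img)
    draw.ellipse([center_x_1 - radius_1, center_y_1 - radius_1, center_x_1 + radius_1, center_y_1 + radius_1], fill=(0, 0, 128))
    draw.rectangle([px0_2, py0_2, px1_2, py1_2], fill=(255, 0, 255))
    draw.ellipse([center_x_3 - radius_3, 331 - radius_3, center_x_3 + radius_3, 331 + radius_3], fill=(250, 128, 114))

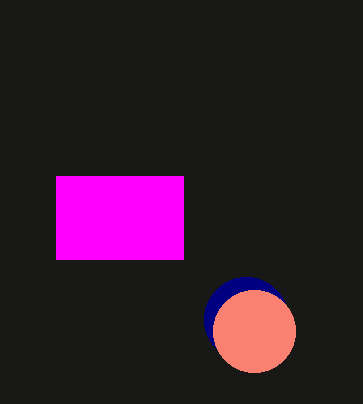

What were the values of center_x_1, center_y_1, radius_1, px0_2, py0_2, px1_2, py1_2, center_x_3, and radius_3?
center_x_1 = 246, center_y_1 = 319, radius_1 = 42, px0_2 = 56, py0_2 = 176, px1_2 = 183, py1_2 = 259, center_x_3 = 254, radius_3 = 41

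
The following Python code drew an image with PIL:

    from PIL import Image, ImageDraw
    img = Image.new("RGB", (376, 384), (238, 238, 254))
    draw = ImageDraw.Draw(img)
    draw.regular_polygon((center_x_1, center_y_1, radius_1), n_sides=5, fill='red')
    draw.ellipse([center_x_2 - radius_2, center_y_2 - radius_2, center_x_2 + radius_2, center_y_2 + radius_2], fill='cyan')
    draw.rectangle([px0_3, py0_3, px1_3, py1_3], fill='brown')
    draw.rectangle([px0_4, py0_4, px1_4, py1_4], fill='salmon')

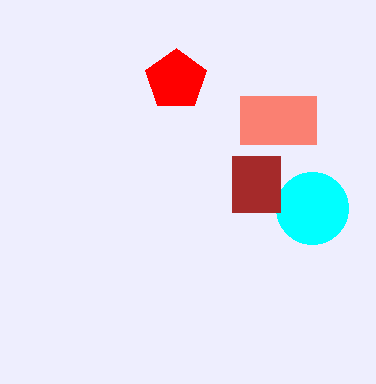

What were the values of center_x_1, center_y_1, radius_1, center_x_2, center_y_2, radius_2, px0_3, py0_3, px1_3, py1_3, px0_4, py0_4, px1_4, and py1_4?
center_x_1 = 176, center_y_1 = 80, radius_1 = 32, center_x_2 = 312, center_y_2 = 208, radius_2 = 36, px0_3 = 232, py0_3 = 156, px1_3 = 280, py1_3 = 212, px0_4 = 240, py0_4 = 96, px1_4 = 316, py1_4 = 144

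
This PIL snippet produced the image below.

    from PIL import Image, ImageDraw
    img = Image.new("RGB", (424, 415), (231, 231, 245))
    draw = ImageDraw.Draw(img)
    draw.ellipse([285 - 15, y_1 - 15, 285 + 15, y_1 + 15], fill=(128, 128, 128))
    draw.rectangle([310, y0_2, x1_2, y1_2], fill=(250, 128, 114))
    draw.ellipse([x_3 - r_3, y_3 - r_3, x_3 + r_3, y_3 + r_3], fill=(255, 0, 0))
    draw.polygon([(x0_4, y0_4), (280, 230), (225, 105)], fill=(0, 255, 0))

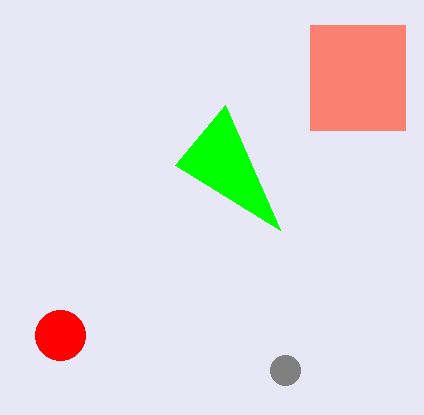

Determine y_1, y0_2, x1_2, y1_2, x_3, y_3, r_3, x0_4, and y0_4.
y_1 = 370, y0_2 = 25, x1_2 = 405, y1_2 = 130, x_3 = 60, y_3 = 335, r_3 = 25, x0_4 = 175, y0_4 = 165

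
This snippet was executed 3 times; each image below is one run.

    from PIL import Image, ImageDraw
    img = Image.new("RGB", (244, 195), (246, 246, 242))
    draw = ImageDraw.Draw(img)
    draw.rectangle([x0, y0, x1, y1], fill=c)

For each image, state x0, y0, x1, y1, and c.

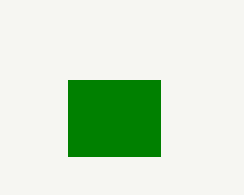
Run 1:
x0 = 68
y0 = 80
x1 = 160
y1 = 156
c = 'green'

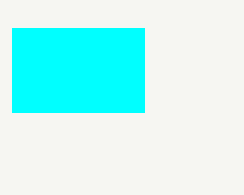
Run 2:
x0 = 12; y0 = 28; x1 = 144; y1 = 112; c = 'cyan'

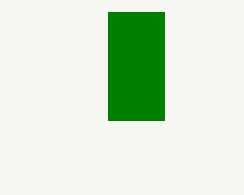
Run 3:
x0 = 108; y0 = 12; x1 = 164; y1 = 120; c = 'green'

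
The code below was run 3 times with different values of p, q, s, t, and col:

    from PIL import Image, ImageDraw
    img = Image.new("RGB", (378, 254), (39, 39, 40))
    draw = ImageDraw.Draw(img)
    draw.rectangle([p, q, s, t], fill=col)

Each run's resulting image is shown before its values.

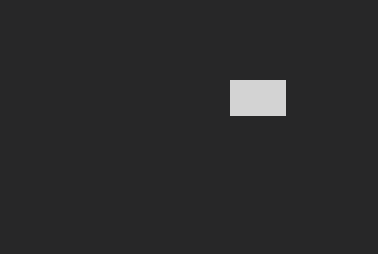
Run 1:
p = 230, q = 80, s = 285, t = 115, col = 'lightgray'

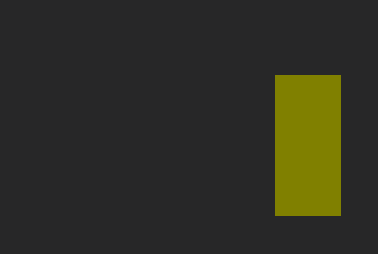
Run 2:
p = 275
q = 75
s = 340
t = 215
col = 'olive'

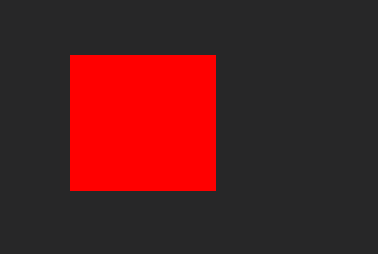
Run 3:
p = 70
q = 55
s = 215
t = 190
col = 'red'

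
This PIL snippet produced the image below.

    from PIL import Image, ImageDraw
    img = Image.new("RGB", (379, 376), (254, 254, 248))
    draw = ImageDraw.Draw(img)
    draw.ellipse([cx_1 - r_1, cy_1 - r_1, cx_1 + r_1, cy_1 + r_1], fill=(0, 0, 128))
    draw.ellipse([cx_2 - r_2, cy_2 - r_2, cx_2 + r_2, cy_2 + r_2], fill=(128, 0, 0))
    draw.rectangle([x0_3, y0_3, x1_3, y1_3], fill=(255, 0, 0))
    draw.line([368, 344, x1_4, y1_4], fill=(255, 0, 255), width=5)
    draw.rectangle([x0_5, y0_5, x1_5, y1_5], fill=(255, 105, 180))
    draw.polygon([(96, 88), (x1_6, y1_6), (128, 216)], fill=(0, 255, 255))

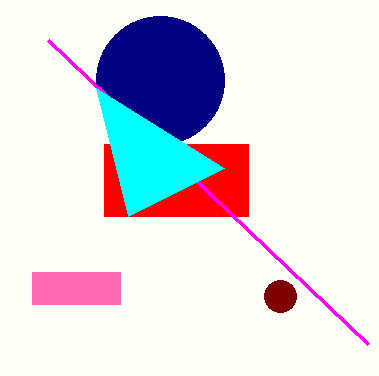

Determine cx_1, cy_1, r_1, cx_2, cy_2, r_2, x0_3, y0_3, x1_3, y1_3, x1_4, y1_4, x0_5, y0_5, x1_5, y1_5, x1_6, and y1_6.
cx_1 = 160; cy_1 = 80; r_1 = 64; cx_2 = 280; cy_2 = 296; r_2 = 16; x0_3 = 104; y0_3 = 144; x1_3 = 248; y1_3 = 216; x1_4 = 48; y1_4 = 40; x0_5 = 32; y0_5 = 272; x1_5 = 120; y1_5 = 304; x1_6 = 224; y1_6 = 168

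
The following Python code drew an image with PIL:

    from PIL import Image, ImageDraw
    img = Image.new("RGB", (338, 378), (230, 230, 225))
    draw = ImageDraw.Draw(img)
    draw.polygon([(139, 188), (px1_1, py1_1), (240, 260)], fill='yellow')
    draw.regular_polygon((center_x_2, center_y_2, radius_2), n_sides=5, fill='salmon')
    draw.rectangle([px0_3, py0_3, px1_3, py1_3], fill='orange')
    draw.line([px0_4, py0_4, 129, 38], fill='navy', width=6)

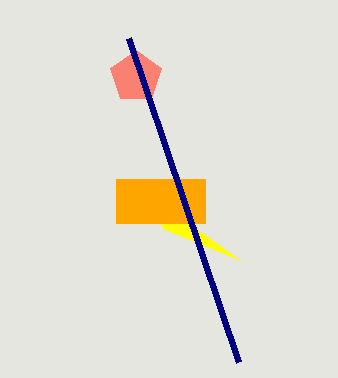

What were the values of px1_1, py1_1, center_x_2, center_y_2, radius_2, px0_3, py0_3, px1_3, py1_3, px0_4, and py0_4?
px1_1 = 164; py1_1 = 229; center_x_2 = 136; center_y_2 = 77; radius_2 = 27; px0_3 = 116; py0_3 = 179; px1_3 = 205; py1_3 = 223; px0_4 = 239; py0_4 = 362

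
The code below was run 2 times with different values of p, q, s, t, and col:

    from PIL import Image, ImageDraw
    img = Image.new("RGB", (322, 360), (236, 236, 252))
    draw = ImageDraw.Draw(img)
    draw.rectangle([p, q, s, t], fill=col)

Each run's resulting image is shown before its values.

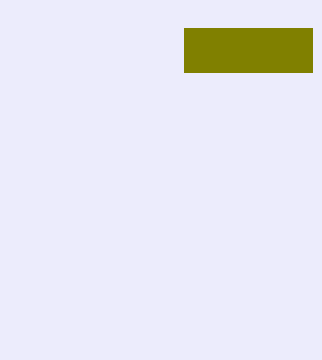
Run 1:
p = 184, q = 28, s = 312, t = 72, col = 'olive'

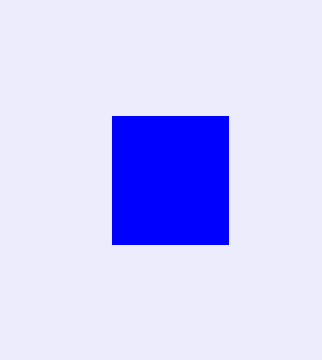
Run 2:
p = 112; q = 116; s = 228; t = 244; col = 'blue'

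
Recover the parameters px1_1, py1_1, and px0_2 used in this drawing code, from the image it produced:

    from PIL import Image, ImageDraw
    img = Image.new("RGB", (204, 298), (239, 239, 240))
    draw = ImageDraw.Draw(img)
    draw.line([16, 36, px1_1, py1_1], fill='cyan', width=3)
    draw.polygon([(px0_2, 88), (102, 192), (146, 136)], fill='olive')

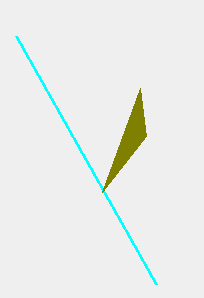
px1_1 = 156, py1_1 = 284, px0_2 = 140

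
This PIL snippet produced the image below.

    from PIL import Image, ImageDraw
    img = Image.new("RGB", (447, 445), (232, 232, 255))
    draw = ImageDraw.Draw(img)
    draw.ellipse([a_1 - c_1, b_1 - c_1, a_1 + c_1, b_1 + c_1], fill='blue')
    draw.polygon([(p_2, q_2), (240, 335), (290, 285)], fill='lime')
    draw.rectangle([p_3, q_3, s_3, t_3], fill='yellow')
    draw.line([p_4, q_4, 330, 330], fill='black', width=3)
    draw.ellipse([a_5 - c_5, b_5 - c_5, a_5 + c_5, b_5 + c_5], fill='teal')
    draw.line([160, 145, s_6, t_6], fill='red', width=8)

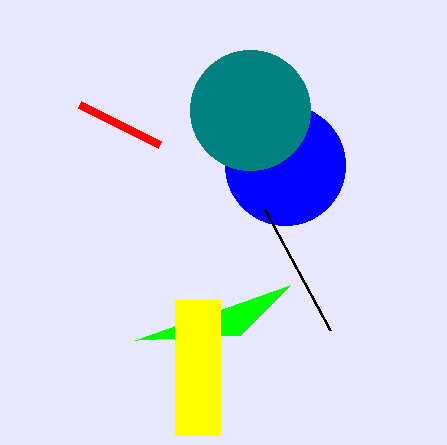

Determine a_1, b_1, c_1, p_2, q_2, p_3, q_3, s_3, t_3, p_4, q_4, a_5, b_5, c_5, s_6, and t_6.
a_1 = 285; b_1 = 165; c_1 = 60; p_2 = 135; q_2 = 340; p_3 = 175; q_3 = 300; s_3 = 220; t_3 = 435; p_4 = 265; q_4 = 210; a_5 = 250; b_5 = 110; c_5 = 60; s_6 = 80; t_6 = 105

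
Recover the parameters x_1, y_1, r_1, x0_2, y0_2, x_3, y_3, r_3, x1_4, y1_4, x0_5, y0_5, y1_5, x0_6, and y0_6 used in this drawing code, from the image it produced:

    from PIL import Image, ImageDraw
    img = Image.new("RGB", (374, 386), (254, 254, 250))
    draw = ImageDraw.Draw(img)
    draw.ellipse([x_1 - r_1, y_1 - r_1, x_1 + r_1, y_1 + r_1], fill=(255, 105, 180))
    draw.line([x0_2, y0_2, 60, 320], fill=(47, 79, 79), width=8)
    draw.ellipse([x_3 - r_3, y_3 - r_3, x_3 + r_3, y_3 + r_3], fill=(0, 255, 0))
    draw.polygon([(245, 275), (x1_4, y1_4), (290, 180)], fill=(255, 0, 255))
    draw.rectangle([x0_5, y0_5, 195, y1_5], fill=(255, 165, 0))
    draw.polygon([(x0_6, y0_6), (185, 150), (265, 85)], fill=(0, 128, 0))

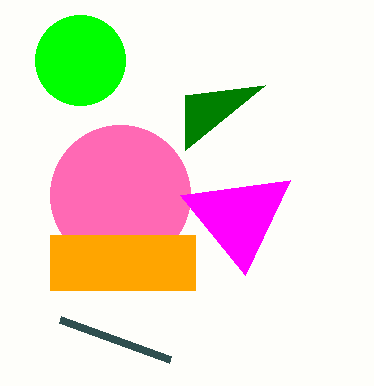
x_1 = 120, y_1 = 195, r_1 = 70, x0_2 = 170, y0_2 = 360, x_3 = 80, y_3 = 60, r_3 = 45, x1_4 = 180, y1_4 = 195, x0_5 = 50, y0_5 = 235, y1_5 = 290, x0_6 = 185, y0_6 = 95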